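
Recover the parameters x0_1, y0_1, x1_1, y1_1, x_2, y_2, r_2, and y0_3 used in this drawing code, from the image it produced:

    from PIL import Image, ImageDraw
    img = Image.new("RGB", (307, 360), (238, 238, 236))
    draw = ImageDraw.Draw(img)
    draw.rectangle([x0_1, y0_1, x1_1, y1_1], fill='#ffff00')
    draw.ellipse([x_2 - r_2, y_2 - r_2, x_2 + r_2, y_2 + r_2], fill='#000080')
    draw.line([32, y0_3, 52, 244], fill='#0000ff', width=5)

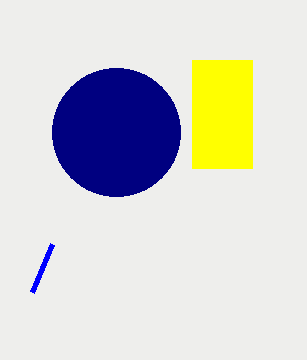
x0_1 = 192; y0_1 = 60; x1_1 = 252; y1_1 = 168; x_2 = 116; y_2 = 132; r_2 = 64; y0_3 = 292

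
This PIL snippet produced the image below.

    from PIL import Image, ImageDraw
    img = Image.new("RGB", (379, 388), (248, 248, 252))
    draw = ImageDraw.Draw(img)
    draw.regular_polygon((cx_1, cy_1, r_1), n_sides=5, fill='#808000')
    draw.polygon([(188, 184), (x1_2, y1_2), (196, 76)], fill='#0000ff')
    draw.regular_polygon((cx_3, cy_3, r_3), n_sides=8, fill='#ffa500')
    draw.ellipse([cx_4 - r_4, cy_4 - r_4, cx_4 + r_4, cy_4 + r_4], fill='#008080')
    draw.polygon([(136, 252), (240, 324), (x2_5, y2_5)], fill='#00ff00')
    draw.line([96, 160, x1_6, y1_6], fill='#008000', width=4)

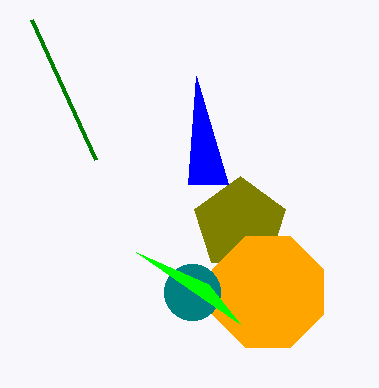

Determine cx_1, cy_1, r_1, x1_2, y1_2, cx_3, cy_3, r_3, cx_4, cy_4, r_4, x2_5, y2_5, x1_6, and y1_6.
cx_1 = 240; cy_1 = 224; r_1 = 48; x1_2 = 228; y1_2 = 184; cx_3 = 268; cy_3 = 292; r_3 = 60; cx_4 = 192; cy_4 = 292; r_4 = 28; x2_5 = 208; y2_5 = 284; x1_6 = 32; y1_6 = 20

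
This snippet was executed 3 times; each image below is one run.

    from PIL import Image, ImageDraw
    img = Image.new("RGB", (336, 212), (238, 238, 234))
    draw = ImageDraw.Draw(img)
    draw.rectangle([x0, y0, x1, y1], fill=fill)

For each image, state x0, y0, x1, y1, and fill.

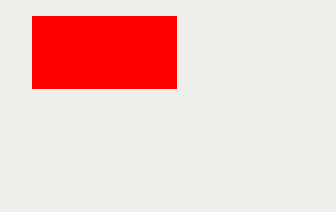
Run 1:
x0 = 32
y0 = 16
x1 = 176
y1 = 88
fill = 'red'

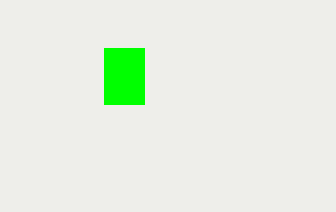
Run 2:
x0 = 104; y0 = 48; x1 = 144; y1 = 104; fill = 'lime'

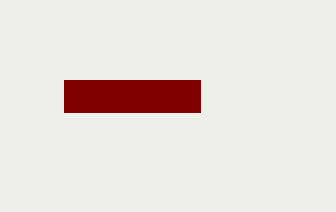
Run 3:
x0 = 64
y0 = 80
x1 = 200
y1 = 112
fill = 'maroon'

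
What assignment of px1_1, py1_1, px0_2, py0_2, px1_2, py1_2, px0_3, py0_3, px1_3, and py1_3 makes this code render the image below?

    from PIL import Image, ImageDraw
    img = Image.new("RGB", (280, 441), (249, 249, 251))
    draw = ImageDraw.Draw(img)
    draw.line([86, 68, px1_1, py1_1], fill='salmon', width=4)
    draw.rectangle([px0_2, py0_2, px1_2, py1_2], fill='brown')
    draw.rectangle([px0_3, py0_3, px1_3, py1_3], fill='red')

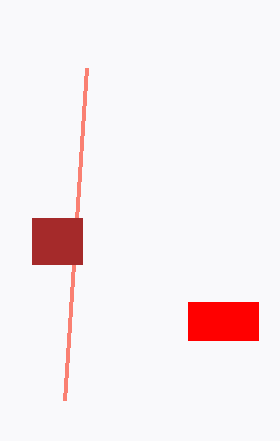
px1_1 = 64; py1_1 = 400; px0_2 = 32; py0_2 = 218; px1_2 = 82; py1_2 = 264; px0_3 = 188; py0_3 = 302; px1_3 = 258; py1_3 = 340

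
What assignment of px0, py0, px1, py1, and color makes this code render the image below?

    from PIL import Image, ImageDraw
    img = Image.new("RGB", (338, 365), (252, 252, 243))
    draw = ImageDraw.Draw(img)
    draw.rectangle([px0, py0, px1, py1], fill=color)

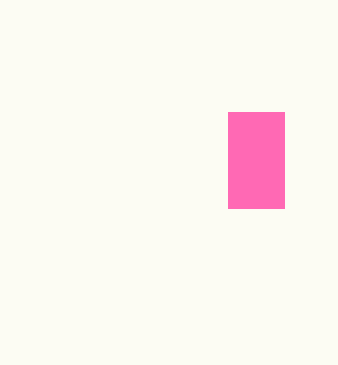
px0 = 228, py0 = 112, px1 = 284, py1 = 208, color = 'hotpink'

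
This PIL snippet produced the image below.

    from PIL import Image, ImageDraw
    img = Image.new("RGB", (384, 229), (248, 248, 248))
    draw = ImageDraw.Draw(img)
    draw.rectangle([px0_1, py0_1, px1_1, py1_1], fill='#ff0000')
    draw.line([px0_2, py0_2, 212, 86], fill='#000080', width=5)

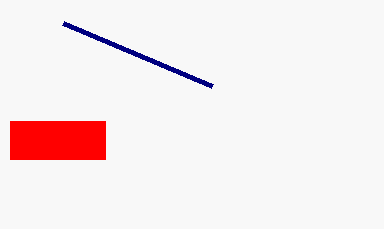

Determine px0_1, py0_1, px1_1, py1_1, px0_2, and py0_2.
px0_1 = 10, py0_1 = 121, px1_1 = 105, py1_1 = 159, px0_2 = 63, py0_2 = 23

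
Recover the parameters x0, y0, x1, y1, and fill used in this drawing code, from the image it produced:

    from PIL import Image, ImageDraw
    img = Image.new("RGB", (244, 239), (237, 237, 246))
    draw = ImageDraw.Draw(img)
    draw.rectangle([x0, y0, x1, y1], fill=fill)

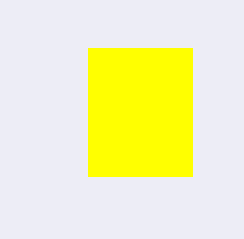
x0 = 88, y0 = 48, x1 = 192, y1 = 176, fill = 'yellow'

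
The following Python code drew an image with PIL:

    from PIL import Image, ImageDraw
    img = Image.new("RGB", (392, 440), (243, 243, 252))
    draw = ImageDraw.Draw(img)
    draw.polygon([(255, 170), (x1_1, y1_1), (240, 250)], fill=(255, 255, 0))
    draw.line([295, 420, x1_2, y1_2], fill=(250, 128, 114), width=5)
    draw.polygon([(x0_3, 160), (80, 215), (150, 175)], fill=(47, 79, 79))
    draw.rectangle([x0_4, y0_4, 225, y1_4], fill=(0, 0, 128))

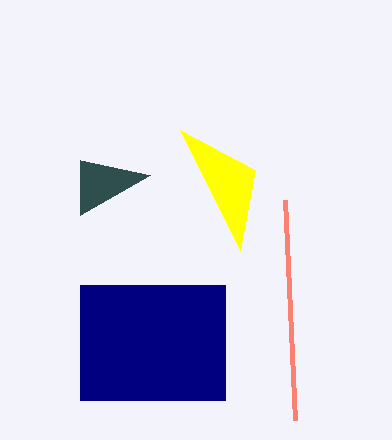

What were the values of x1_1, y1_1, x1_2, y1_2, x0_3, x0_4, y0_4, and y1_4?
x1_1 = 180
y1_1 = 130
x1_2 = 285
y1_2 = 200
x0_3 = 80
x0_4 = 80
y0_4 = 285
y1_4 = 400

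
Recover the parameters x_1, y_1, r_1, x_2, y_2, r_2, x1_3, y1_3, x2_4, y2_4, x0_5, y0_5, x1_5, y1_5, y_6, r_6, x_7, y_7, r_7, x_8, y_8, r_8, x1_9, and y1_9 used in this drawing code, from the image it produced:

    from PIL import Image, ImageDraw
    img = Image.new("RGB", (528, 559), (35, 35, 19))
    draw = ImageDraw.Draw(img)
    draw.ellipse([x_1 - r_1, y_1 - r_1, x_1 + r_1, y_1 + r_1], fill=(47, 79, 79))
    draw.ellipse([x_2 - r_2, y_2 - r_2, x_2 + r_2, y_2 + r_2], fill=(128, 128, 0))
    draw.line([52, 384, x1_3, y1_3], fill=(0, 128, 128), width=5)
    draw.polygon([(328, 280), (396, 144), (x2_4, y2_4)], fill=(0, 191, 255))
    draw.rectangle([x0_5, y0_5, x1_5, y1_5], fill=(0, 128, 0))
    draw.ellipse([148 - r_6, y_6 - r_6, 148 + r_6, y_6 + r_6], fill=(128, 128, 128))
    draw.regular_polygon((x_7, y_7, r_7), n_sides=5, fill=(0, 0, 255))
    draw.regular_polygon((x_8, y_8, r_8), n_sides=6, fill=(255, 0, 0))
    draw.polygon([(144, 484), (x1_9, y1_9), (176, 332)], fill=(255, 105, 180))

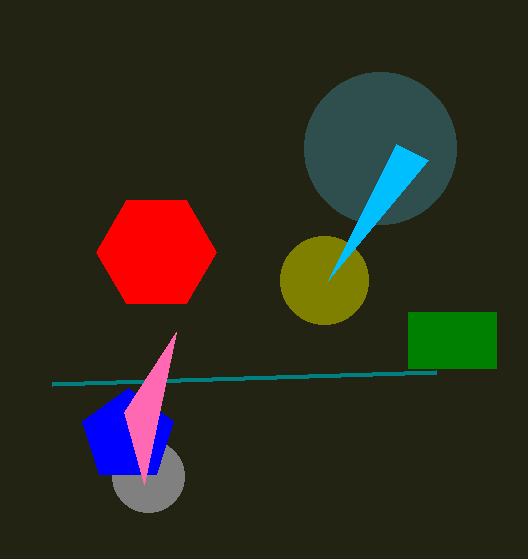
x_1 = 380; y_1 = 148; r_1 = 76; x_2 = 324; y_2 = 280; r_2 = 44; x1_3 = 436; y1_3 = 372; x2_4 = 428; y2_4 = 160; x0_5 = 408; y0_5 = 312; x1_5 = 496; y1_5 = 368; y_6 = 476; r_6 = 36; x_7 = 128; y_7 = 436; r_7 = 48; x_8 = 156; y_8 = 252; r_8 = 60; x1_9 = 124; y1_9 = 412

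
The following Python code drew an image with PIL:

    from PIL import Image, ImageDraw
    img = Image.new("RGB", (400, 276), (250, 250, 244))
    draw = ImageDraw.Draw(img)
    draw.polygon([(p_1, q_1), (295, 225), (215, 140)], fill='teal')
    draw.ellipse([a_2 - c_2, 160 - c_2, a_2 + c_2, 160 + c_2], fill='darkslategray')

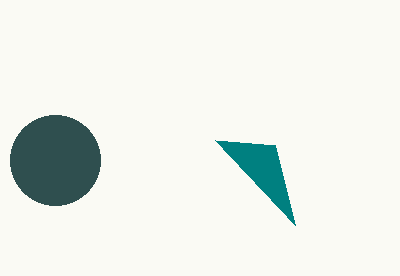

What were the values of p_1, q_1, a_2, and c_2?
p_1 = 275
q_1 = 145
a_2 = 55
c_2 = 45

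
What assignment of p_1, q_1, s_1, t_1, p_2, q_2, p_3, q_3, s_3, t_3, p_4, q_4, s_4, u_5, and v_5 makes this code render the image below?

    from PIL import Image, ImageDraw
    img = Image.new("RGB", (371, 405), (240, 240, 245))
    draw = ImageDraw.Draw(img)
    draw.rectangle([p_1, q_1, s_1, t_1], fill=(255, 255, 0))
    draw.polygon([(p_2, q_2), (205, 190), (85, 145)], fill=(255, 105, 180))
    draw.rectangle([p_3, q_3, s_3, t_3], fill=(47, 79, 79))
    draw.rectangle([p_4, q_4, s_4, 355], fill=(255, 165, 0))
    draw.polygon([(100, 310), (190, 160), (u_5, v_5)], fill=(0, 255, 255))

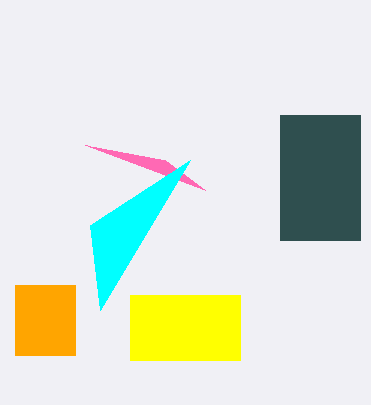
p_1 = 130, q_1 = 295, s_1 = 240, t_1 = 360, p_2 = 165, q_2 = 160, p_3 = 280, q_3 = 115, s_3 = 360, t_3 = 240, p_4 = 15, q_4 = 285, s_4 = 75, u_5 = 90, v_5 = 225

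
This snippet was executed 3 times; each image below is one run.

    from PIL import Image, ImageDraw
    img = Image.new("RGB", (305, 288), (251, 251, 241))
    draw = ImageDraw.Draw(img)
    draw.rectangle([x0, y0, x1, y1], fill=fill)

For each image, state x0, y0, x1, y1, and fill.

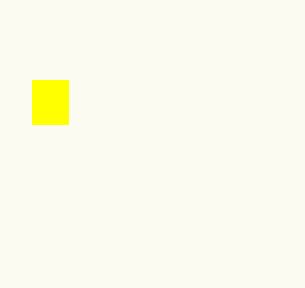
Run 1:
x0 = 32, y0 = 80, x1 = 68, y1 = 124, fill = 'yellow'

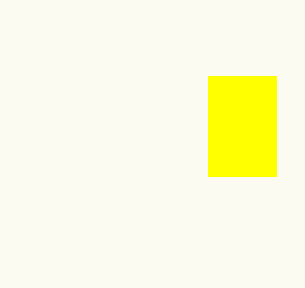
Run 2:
x0 = 208, y0 = 76, x1 = 276, y1 = 176, fill = 'yellow'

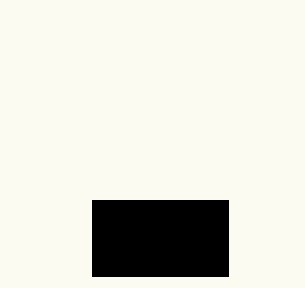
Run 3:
x0 = 92; y0 = 200; x1 = 228; y1 = 276; fill = 'black'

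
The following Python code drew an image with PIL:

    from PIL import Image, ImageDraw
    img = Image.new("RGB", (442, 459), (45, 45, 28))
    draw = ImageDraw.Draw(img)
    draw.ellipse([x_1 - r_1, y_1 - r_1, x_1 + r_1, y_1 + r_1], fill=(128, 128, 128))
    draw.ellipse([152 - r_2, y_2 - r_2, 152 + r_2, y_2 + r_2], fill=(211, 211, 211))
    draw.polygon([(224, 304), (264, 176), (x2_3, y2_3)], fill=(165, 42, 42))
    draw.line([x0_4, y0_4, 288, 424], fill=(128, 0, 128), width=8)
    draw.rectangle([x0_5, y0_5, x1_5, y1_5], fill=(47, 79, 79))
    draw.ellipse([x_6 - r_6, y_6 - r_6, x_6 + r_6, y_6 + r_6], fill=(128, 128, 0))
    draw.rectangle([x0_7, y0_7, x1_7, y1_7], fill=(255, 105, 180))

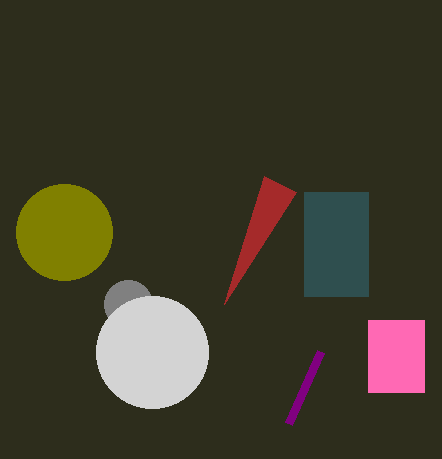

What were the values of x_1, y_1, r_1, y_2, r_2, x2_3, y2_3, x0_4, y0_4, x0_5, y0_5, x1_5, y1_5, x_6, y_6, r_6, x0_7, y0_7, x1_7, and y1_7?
x_1 = 128; y_1 = 304; r_1 = 24; y_2 = 352; r_2 = 56; x2_3 = 296; y2_3 = 192; x0_4 = 320; y0_4 = 352; x0_5 = 304; y0_5 = 192; x1_5 = 368; y1_5 = 296; x_6 = 64; y_6 = 232; r_6 = 48; x0_7 = 368; y0_7 = 320; x1_7 = 424; y1_7 = 392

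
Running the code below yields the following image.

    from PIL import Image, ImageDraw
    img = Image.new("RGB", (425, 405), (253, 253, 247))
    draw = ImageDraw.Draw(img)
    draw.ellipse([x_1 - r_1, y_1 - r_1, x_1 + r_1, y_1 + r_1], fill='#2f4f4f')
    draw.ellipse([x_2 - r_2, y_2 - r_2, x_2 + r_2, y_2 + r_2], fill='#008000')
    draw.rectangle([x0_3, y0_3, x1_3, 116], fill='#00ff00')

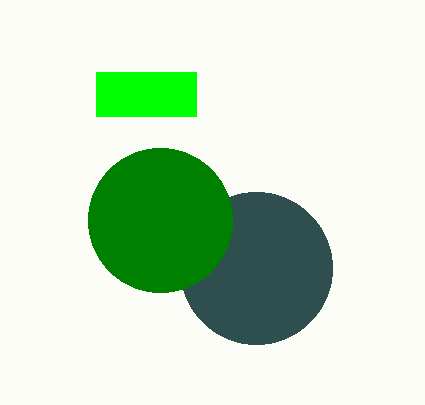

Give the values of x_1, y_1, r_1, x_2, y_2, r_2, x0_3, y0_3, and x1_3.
x_1 = 256
y_1 = 268
r_1 = 76
x_2 = 160
y_2 = 220
r_2 = 72
x0_3 = 96
y0_3 = 72
x1_3 = 196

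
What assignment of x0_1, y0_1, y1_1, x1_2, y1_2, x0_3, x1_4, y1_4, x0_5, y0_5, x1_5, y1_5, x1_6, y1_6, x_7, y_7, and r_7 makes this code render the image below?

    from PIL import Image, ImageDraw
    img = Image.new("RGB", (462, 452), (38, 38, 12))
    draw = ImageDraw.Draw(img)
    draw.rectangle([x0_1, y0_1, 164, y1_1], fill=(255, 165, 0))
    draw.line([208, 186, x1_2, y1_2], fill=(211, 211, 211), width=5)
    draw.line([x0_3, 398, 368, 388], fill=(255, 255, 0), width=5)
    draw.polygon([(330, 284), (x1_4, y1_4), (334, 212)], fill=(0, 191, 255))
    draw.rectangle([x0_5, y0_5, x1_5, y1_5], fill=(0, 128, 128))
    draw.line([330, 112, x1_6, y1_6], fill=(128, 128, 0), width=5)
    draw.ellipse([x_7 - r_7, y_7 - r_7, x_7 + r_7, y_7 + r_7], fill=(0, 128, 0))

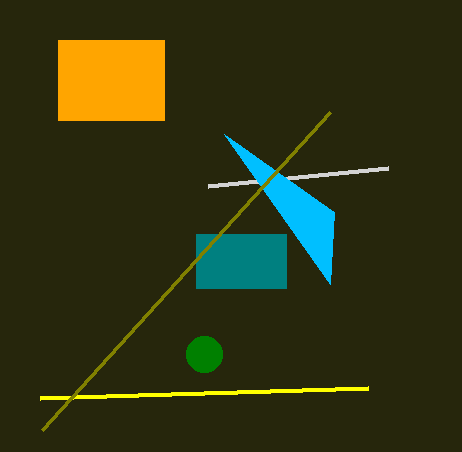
x0_1 = 58; y0_1 = 40; y1_1 = 120; x1_2 = 388; y1_2 = 168; x0_3 = 40; x1_4 = 224; y1_4 = 134; x0_5 = 196; y0_5 = 234; x1_5 = 286; y1_5 = 288; x1_6 = 42; y1_6 = 430; x_7 = 204; y_7 = 354; r_7 = 18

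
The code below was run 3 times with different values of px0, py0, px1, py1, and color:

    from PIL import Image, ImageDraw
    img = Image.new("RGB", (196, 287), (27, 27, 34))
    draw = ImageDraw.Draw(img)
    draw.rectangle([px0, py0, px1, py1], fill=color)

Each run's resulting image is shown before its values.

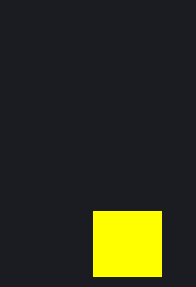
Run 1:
px0 = 93; py0 = 211; px1 = 161; py1 = 276; color = 'yellow'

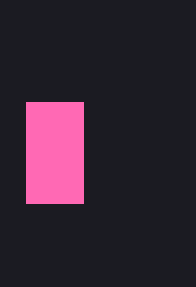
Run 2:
px0 = 26; py0 = 102; px1 = 83; py1 = 203; color = 'hotpink'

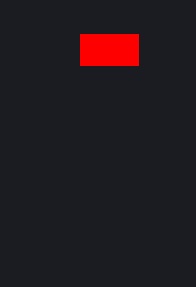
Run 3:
px0 = 80; py0 = 34; px1 = 138; py1 = 65; color = 'red'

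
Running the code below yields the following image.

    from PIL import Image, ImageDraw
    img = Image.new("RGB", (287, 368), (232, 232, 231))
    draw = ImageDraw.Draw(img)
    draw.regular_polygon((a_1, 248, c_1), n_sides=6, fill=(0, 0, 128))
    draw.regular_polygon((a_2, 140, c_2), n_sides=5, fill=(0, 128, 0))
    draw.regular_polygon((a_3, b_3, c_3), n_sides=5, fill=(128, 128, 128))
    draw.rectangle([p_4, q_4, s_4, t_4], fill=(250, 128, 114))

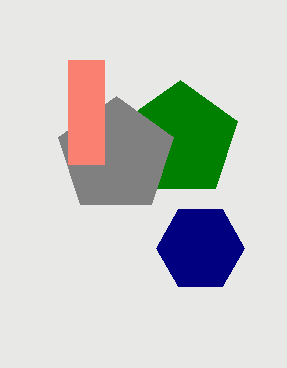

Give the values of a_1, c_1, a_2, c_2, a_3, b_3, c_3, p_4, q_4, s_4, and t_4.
a_1 = 200
c_1 = 44
a_2 = 180
c_2 = 60
a_3 = 116
b_3 = 156
c_3 = 60
p_4 = 68
q_4 = 60
s_4 = 104
t_4 = 164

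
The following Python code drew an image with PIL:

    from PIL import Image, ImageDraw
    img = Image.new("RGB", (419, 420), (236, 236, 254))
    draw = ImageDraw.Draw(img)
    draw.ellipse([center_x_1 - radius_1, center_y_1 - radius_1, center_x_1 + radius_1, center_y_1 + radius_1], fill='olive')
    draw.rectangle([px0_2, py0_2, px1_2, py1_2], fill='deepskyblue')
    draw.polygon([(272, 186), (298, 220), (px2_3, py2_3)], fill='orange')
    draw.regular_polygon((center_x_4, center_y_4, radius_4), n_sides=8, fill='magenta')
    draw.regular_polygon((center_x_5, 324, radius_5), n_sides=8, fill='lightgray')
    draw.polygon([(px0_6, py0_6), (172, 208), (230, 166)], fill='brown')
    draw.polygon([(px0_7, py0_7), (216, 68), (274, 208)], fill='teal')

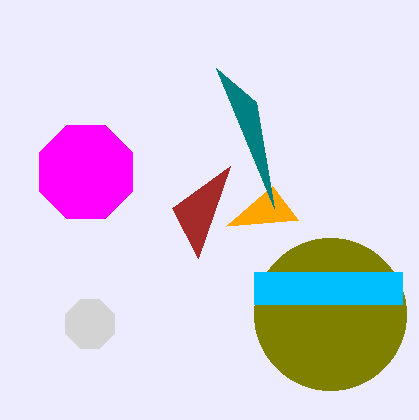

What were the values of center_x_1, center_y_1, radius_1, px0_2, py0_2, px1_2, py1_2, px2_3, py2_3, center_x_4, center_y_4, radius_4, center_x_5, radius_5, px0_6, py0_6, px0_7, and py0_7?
center_x_1 = 330, center_y_1 = 314, radius_1 = 76, px0_2 = 254, py0_2 = 272, px1_2 = 402, py1_2 = 304, px2_3 = 226, py2_3 = 226, center_x_4 = 86, center_y_4 = 172, radius_4 = 50, center_x_5 = 90, radius_5 = 26, px0_6 = 198, py0_6 = 258, px0_7 = 256, py0_7 = 102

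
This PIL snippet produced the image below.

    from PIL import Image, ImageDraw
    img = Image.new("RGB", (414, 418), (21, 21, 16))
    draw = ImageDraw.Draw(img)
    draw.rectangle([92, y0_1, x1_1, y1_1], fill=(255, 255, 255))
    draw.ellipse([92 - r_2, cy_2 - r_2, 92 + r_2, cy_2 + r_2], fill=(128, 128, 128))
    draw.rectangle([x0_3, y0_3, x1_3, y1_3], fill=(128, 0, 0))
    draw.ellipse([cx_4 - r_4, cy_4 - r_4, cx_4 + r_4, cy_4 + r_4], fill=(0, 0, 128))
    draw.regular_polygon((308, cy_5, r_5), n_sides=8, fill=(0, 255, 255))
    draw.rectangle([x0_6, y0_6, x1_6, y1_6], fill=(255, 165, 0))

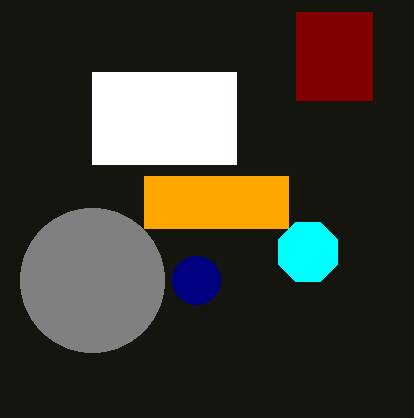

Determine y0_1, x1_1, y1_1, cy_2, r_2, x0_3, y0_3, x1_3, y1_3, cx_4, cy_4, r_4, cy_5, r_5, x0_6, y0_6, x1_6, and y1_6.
y0_1 = 72, x1_1 = 236, y1_1 = 164, cy_2 = 280, r_2 = 72, x0_3 = 296, y0_3 = 12, x1_3 = 372, y1_3 = 100, cx_4 = 196, cy_4 = 280, r_4 = 24, cy_5 = 252, r_5 = 32, x0_6 = 144, y0_6 = 176, x1_6 = 288, y1_6 = 228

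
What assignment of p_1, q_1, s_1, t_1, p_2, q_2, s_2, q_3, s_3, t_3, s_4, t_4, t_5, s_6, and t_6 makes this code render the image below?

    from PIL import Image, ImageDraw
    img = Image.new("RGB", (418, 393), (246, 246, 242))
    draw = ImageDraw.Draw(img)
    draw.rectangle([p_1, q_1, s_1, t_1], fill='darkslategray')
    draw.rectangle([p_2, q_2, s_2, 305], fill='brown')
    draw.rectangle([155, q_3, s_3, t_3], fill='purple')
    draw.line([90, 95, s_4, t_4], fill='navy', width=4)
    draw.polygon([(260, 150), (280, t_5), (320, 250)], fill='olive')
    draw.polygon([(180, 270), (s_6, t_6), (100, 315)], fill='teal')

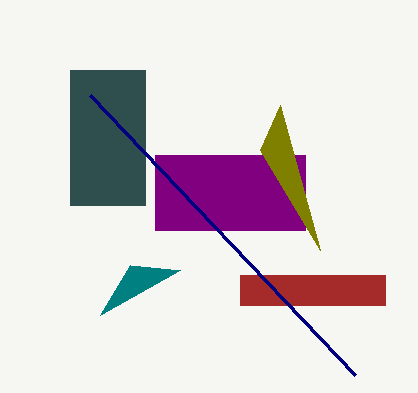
p_1 = 70, q_1 = 70, s_1 = 145, t_1 = 205, p_2 = 240, q_2 = 275, s_2 = 385, q_3 = 155, s_3 = 305, t_3 = 230, s_4 = 355, t_4 = 375, t_5 = 105, s_6 = 130, t_6 = 265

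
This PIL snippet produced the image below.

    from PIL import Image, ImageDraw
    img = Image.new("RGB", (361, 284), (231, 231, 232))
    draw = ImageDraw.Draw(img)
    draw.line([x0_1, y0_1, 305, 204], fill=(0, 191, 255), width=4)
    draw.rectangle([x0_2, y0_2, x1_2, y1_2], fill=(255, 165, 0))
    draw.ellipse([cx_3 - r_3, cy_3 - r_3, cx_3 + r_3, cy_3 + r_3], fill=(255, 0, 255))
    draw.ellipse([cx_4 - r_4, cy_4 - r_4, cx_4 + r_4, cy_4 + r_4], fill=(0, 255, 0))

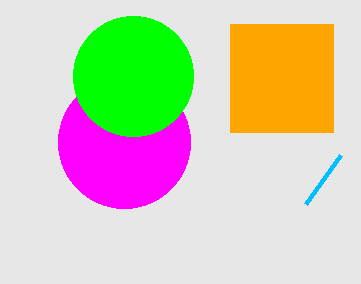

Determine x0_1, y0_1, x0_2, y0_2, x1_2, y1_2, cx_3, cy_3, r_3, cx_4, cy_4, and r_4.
x0_1 = 340, y0_1 = 155, x0_2 = 230, y0_2 = 24, x1_2 = 333, y1_2 = 132, cx_3 = 124, cy_3 = 142, r_3 = 66, cx_4 = 133, cy_4 = 76, r_4 = 60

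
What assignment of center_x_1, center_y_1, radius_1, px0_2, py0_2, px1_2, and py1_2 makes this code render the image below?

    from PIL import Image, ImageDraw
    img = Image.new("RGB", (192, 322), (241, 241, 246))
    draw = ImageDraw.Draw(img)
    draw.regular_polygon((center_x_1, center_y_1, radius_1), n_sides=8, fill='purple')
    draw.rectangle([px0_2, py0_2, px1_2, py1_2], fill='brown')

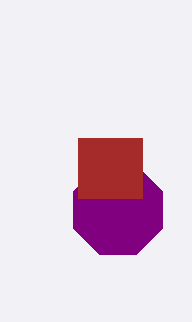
center_x_1 = 118
center_y_1 = 210
radius_1 = 48
px0_2 = 78
py0_2 = 138
px1_2 = 142
py1_2 = 198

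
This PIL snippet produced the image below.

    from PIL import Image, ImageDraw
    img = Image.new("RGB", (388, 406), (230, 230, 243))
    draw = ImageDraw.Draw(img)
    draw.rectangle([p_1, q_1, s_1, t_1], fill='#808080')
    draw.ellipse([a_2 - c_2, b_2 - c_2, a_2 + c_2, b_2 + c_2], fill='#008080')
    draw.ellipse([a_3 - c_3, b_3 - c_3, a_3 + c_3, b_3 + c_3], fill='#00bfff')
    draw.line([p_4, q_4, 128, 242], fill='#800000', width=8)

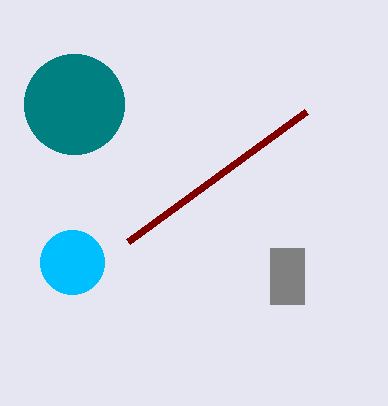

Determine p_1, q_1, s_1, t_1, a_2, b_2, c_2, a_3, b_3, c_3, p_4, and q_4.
p_1 = 270; q_1 = 248; s_1 = 304; t_1 = 304; a_2 = 74; b_2 = 104; c_2 = 50; a_3 = 72; b_3 = 262; c_3 = 32; p_4 = 306; q_4 = 112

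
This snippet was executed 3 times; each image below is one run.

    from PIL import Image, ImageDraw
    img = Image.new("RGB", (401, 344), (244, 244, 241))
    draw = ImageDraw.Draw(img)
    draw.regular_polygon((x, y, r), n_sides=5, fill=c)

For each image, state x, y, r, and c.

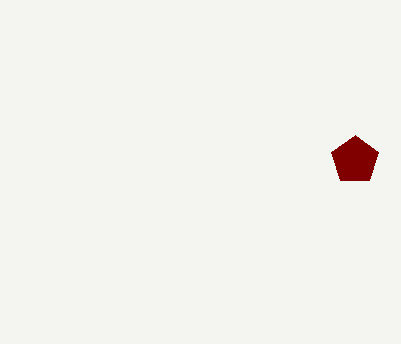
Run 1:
x = 355, y = 160, r = 25, c = 'maroon'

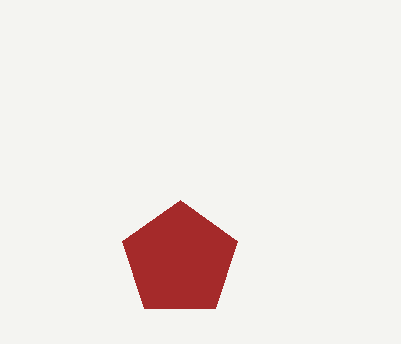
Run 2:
x = 180; y = 260; r = 60; c = 'brown'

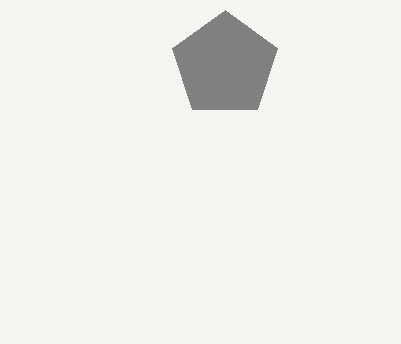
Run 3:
x = 225, y = 65, r = 55, c = 'gray'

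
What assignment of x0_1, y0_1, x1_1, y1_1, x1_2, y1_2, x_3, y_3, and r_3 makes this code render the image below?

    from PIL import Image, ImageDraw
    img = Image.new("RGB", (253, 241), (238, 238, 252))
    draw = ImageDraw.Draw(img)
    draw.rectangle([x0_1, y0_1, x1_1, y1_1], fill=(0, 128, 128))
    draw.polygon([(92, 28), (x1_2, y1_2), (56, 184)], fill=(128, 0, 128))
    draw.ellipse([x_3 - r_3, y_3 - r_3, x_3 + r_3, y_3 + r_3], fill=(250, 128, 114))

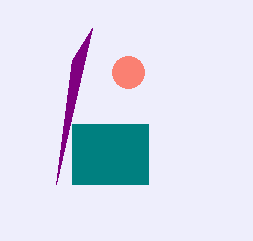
x0_1 = 72
y0_1 = 124
x1_1 = 148
y1_1 = 184
x1_2 = 72
y1_2 = 60
x_3 = 128
y_3 = 72
r_3 = 16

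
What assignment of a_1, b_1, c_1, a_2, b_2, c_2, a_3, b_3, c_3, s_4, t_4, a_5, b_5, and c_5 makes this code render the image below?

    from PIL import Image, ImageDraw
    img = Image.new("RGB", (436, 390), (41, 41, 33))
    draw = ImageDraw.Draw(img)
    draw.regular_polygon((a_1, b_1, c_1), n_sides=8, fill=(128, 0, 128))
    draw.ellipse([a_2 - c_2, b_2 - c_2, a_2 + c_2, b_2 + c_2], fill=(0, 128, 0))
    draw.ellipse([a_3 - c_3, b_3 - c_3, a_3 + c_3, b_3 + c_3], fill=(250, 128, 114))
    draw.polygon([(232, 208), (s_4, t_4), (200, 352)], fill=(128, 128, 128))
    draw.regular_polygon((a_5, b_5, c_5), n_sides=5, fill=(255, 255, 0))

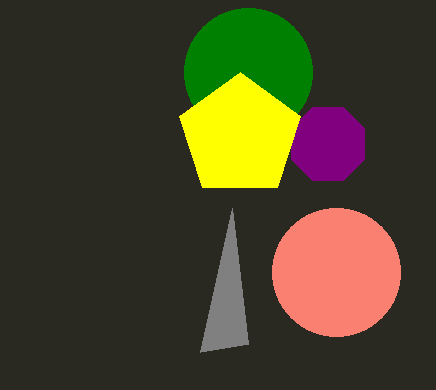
a_1 = 328; b_1 = 144; c_1 = 40; a_2 = 248; b_2 = 72; c_2 = 64; a_3 = 336; b_3 = 272; c_3 = 64; s_4 = 248; t_4 = 344; a_5 = 240; b_5 = 136; c_5 = 64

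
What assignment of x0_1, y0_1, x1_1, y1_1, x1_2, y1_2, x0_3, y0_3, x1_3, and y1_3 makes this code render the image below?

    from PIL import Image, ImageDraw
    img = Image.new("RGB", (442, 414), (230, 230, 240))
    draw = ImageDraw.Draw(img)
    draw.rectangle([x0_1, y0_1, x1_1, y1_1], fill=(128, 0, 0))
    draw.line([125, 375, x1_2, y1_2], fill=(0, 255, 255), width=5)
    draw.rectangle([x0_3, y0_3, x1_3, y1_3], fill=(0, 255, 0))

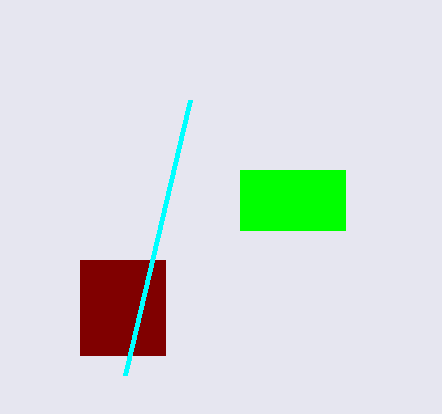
x0_1 = 80
y0_1 = 260
x1_1 = 165
y1_1 = 355
x1_2 = 190
y1_2 = 100
x0_3 = 240
y0_3 = 170
x1_3 = 345
y1_3 = 230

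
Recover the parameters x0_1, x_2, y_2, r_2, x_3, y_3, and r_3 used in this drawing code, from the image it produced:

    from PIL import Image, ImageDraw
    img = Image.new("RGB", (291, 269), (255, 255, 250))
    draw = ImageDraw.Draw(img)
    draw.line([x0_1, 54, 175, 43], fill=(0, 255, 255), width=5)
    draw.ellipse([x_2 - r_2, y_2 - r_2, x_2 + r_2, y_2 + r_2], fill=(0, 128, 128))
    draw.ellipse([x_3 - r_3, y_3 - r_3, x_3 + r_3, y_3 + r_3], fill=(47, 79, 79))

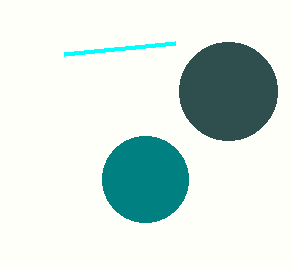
x0_1 = 64; x_2 = 145; y_2 = 179; r_2 = 43; x_3 = 228; y_3 = 91; r_3 = 49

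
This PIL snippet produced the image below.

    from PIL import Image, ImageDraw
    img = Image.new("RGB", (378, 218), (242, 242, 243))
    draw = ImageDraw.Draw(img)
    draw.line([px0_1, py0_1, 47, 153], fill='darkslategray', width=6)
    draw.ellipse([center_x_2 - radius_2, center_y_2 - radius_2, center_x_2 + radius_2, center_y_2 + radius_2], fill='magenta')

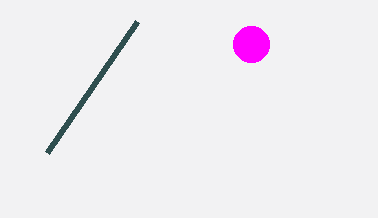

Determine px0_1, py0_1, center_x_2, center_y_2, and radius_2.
px0_1 = 137
py0_1 = 22
center_x_2 = 251
center_y_2 = 44
radius_2 = 18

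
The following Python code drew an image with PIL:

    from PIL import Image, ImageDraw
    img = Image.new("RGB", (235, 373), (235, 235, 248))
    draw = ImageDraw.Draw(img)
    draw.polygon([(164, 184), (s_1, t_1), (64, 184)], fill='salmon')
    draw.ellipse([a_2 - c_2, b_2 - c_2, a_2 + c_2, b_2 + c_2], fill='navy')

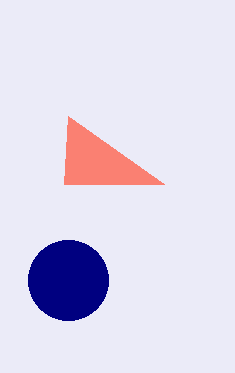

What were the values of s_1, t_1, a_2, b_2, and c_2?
s_1 = 68
t_1 = 116
a_2 = 68
b_2 = 280
c_2 = 40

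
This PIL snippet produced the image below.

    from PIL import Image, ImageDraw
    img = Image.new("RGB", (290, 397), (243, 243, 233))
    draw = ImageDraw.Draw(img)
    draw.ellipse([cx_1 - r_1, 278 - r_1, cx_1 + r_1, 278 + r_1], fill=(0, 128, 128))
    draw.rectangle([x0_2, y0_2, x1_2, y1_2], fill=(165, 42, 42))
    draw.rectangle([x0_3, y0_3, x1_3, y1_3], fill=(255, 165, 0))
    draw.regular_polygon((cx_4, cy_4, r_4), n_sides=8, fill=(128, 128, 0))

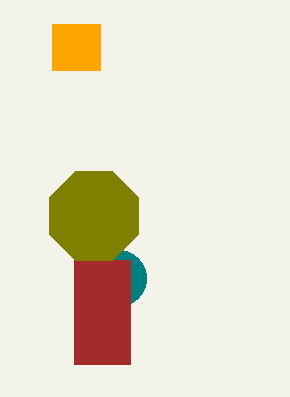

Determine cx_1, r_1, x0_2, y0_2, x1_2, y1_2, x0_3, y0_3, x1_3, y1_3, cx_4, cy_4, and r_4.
cx_1 = 118
r_1 = 28
x0_2 = 74
y0_2 = 260
x1_2 = 130
y1_2 = 364
x0_3 = 52
y0_3 = 24
x1_3 = 100
y1_3 = 70
cx_4 = 94
cy_4 = 216
r_4 = 48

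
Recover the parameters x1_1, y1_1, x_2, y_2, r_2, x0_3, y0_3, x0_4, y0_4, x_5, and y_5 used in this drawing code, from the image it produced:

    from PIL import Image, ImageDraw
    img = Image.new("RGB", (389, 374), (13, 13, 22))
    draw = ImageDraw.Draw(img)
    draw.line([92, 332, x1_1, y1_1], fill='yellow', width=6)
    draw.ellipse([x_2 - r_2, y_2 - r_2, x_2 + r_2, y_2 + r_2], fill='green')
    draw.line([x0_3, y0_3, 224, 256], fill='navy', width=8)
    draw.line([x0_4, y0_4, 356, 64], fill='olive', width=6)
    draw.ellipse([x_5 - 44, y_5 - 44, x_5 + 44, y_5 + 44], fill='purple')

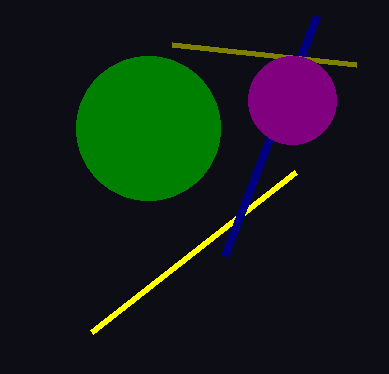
x1_1 = 296
y1_1 = 172
x_2 = 148
y_2 = 128
r_2 = 72
x0_3 = 316
y0_3 = 16
x0_4 = 172
y0_4 = 44
x_5 = 292
y_5 = 100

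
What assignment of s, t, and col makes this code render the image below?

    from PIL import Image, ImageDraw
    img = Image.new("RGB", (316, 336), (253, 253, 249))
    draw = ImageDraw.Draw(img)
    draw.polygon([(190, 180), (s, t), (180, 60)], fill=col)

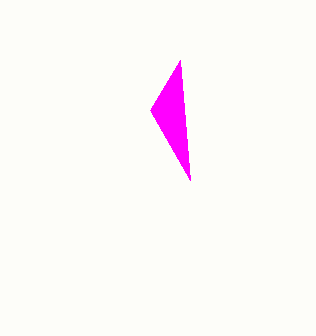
s = 150
t = 110
col = 'magenta'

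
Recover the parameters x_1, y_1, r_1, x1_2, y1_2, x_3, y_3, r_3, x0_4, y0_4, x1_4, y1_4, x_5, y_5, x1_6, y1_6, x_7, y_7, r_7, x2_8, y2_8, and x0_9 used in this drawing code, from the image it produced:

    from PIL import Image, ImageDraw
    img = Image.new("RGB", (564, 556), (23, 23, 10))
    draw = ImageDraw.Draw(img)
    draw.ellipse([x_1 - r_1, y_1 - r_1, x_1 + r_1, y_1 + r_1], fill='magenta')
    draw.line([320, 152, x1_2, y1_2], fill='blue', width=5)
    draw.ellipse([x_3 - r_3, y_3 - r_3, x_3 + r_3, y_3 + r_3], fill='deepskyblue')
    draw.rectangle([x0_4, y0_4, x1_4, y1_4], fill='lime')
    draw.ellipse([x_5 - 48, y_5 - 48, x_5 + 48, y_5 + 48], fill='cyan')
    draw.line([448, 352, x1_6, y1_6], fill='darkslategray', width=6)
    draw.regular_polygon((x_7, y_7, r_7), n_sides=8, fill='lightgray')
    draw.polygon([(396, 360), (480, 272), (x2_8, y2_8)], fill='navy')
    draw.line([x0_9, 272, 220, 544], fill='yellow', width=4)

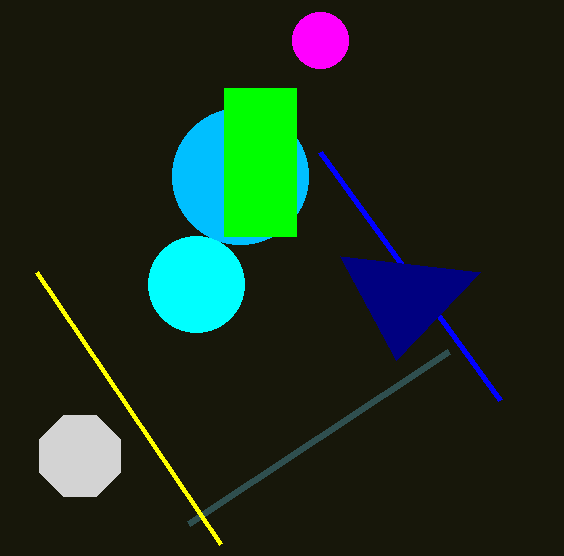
x_1 = 320, y_1 = 40, r_1 = 28, x1_2 = 500, y1_2 = 400, x_3 = 240, y_3 = 176, r_3 = 68, x0_4 = 224, y0_4 = 88, x1_4 = 296, y1_4 = 236, x_5 = 196, y_5 = 284, x1_6 = 188, y1_6 = 524, x_7 = 80, y_7 = 456, r_7 = 44, x2_8 = 340, y2_8 = 256, x0_9 = 36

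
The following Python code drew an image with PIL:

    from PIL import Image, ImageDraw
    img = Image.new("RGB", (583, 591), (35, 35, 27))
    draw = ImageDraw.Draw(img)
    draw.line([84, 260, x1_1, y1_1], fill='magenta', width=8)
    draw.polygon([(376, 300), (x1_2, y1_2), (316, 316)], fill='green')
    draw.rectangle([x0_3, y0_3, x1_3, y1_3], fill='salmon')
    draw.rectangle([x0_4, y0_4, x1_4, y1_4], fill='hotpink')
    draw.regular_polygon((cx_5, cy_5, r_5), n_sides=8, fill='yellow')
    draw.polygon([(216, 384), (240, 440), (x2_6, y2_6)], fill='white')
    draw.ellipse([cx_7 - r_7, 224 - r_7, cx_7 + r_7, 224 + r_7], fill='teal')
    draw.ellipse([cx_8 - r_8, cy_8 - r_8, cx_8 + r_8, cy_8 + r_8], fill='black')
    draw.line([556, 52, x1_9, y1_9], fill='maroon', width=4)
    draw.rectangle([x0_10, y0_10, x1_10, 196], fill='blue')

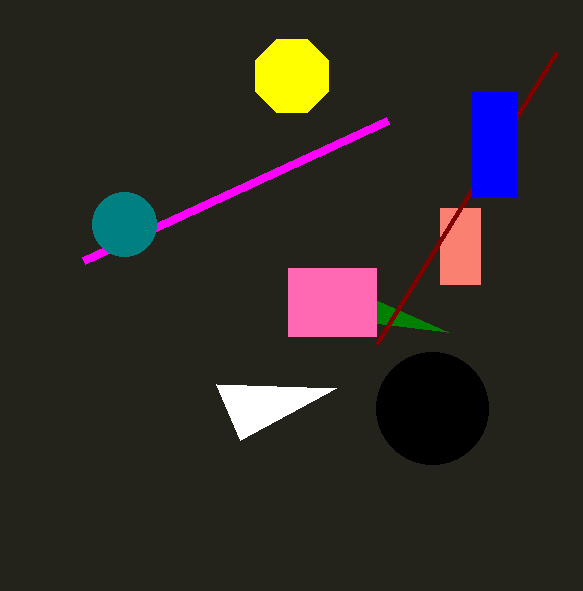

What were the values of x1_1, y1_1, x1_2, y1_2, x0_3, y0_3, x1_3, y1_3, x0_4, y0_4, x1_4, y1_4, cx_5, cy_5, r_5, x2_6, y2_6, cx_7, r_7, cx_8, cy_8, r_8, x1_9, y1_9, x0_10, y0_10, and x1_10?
x1_1 = 388, y1_1 = 120, x1_2 = 448, y1_2 = 332, x0_3 = 440, y0_3 = 208, x1_3 = 480, y1_3 = 284, x0_4 = 288, y0_4 = 268, x1_4 = 376, y1_4 = 336, cx_5 = 292, cy_5 = 76, r_5 = 40, x2_6 = 336, y2_6 = 388, cx_7 = 124, r_7 = 32, cx_8 = 432, cy_8 = 408, r_8 = 56, x1_9 = 376, y1_9 = 344, x0_10 = 472, y0_10 = 92, x1_10 = 516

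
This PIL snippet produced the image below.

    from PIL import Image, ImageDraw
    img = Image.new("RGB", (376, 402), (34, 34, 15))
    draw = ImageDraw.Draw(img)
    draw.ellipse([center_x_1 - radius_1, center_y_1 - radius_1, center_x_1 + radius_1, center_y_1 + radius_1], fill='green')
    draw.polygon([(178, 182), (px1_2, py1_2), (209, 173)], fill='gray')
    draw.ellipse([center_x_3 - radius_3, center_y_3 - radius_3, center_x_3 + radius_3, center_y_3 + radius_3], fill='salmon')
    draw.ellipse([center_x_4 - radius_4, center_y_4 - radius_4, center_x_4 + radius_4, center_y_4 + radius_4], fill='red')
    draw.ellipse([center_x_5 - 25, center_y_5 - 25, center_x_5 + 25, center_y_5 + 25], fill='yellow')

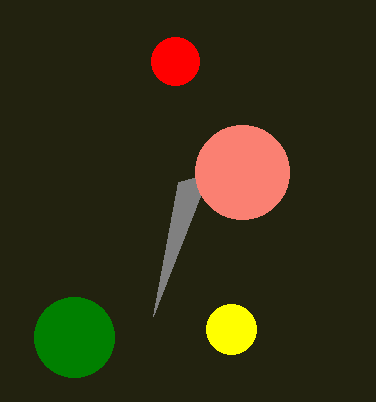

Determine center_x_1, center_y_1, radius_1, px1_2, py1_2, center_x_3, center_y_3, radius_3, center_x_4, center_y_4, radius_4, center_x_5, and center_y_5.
center_x_1 = 74, center_y_1 = 337, radius_1 = 40, px1_2 = 153, py1_2 = 316, center_x_3 = 242, center_y_3 = 172, radius_3 = 47, center_x_4 = 175, center_y_4 = 61, radius_4 = 24, center_x_5 = 231, center_y_5 = 329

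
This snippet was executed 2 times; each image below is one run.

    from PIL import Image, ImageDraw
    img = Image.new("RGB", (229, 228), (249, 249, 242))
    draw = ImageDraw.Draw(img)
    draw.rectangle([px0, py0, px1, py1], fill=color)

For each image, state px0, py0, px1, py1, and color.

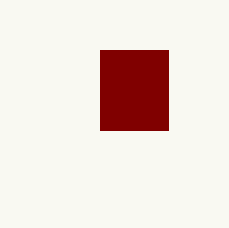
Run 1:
px0 = 100
py0 = 50
px1 = 168
py1 = 130
color = 'maroon'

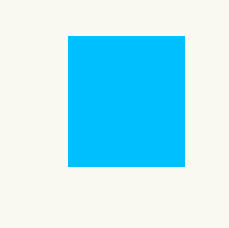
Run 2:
px0 = 68
py0 = 36
px1 = 184
py1 = 166
color = 'deepskyblue'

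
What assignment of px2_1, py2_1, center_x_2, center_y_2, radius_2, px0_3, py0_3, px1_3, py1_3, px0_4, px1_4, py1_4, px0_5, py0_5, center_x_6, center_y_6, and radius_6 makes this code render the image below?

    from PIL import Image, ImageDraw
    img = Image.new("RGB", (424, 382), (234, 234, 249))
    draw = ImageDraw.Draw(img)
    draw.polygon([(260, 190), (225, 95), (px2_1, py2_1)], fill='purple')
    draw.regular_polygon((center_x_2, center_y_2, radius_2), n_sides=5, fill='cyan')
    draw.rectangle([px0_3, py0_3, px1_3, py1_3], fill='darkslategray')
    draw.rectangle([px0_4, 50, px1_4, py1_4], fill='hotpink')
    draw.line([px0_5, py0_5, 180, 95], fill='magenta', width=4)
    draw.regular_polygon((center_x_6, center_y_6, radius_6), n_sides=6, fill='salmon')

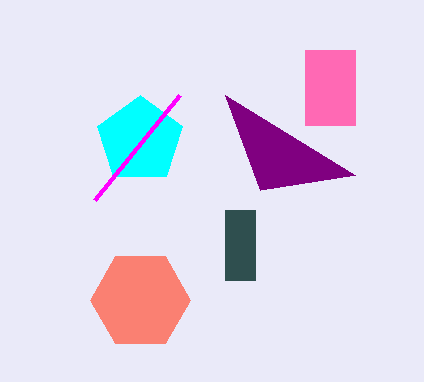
px2_1 = 355
py2_1 = 175
center_x_2 = 140
center_y_2 = 140
radius_2 = 45
px0_3 = 225
py0_3 = 210
px1_3 = 255
py1_3 = 280
px0_4 = 305
px1_4 = 355
py1_4 = 125
px0_5 = 95
py0_5 = 200
center_x_6 = 140
center_y_6 = 300
radius_6 = 50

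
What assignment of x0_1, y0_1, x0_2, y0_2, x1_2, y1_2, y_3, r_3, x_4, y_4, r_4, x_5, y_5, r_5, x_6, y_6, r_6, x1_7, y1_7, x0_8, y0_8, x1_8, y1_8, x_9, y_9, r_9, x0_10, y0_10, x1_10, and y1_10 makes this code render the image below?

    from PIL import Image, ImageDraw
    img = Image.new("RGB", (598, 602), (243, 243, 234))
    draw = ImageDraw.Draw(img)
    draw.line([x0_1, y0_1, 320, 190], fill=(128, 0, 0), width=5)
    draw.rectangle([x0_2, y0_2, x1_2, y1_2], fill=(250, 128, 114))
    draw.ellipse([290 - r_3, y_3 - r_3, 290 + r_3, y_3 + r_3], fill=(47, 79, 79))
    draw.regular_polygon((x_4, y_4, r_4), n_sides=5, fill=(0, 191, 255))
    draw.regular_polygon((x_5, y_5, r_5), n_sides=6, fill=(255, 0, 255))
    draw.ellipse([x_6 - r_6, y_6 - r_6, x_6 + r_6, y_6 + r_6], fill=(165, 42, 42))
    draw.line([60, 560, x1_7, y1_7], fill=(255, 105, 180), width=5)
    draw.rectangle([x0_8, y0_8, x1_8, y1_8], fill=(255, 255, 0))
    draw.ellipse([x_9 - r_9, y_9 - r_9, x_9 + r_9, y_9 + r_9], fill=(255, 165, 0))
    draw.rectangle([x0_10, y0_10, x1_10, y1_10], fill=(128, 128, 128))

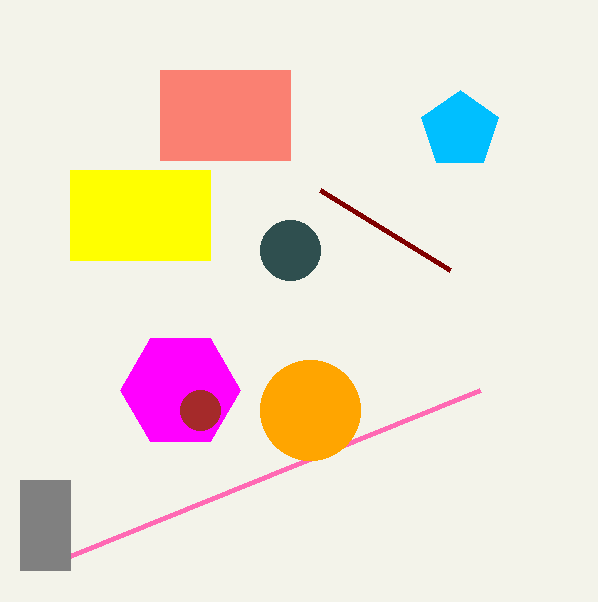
x0_1 = 450; y0_1 = 270; x0_2 = 160; y0_2 = 70; x1_2 = 290; y1_2 = 160; y_3 = 250; r_3 = 30; x_4 = 460; y_4 = 130; r_4 = 40; x_5 = 180; y_5 = 390; r_5 = 60; x_6 = 200; y_6 = 410; r_6 = 20; x1_7 = 480; y1_7 = 390; x0_8 = 70; y0_8 = 170; x1_8 = 210; y1_8 = 260; x_9 = 310; y_9 = 410; r_9 = 50; x0_10 = 20; y0_10 = 480; x1_10 = 70; y1_10 = 570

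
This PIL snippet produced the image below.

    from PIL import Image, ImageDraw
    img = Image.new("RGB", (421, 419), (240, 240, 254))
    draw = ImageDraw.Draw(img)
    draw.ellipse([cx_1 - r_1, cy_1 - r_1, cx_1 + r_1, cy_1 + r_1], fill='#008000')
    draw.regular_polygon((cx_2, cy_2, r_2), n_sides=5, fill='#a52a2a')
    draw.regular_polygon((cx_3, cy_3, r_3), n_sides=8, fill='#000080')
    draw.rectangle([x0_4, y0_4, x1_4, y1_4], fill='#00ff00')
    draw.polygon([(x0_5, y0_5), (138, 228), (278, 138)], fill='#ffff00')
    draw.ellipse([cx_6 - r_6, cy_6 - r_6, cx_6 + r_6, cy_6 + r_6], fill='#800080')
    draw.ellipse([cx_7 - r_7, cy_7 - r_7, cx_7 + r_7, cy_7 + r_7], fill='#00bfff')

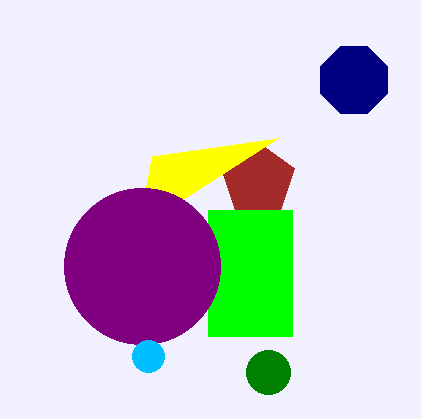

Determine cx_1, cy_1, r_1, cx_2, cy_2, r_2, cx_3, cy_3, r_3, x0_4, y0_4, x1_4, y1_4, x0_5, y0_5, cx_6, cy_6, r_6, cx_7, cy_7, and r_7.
cx_1 = 268, cy_1 = 372, r_1 = 22, cx_2 = 258, cy_2 = 180, r_2 = 38, cx_3 = 354, cy_3 = 80, r_3 = 36, x0_4 = 208, y0_4 = 210, x1_4 = 292, y1_4 = 336, x0_5 = 152, y0_5 = 156, cx_6 = 142, cy_6 = 266, r_6 = 78, cx_7 = 148, cy_7 = 356, r_7 = 16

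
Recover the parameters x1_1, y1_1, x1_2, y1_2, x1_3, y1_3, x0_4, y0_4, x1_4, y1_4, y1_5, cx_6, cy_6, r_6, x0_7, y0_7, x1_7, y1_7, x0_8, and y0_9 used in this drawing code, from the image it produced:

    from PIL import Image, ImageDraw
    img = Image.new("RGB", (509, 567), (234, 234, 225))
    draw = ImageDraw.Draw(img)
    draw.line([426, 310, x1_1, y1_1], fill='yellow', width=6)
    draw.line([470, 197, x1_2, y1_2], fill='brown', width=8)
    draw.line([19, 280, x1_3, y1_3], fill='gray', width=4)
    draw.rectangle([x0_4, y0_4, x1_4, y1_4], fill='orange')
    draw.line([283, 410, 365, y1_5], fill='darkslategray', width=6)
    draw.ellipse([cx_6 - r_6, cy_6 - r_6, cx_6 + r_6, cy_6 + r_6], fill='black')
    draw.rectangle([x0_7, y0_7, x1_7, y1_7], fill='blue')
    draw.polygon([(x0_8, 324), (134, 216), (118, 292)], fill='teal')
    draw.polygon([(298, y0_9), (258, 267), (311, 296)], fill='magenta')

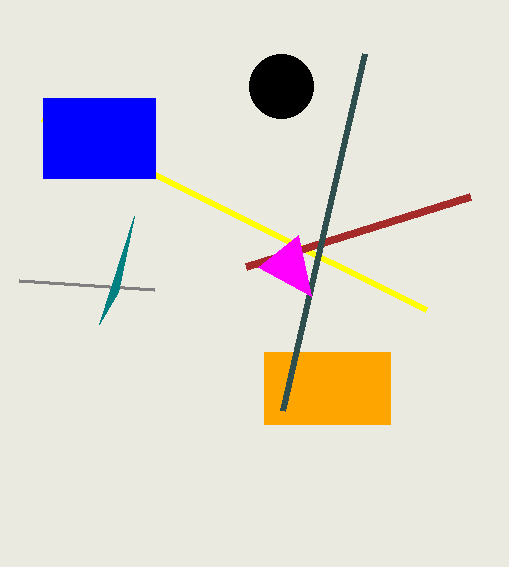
x1_1 = 42; y1_1 = 119; x1_2 = 246; y1_2 = 267; x1_3 = 154; y1_3 = 289; x0_4 = 264; y0_4 = 352; x1_4 = 390; y1_4 = 424; y1_5 = 53; cx_6 = 281; cy_6 = 86; r_6 = 32; x0_7 = 43; y0_7 = 98; x1_7 = 155; y1_7 = 178; x0_8 = 99; y0_9 = 235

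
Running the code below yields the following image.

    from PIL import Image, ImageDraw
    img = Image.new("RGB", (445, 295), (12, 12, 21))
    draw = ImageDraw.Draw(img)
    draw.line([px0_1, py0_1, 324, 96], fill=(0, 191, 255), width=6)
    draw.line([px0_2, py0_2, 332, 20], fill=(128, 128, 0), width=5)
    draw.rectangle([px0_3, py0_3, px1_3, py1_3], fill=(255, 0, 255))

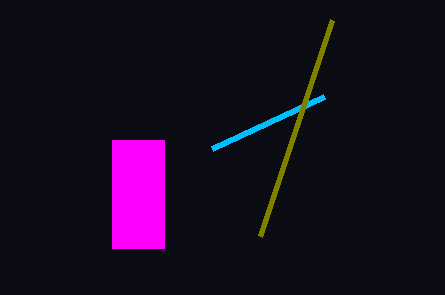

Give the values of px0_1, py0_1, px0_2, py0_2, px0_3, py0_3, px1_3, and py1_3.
px0_1 = 212, py0_1 = 148, px0_2 = 260, py0_2 = 236, px0_3 = 112, py0_3 = 140, px1_3 = 164, py1_3 = 248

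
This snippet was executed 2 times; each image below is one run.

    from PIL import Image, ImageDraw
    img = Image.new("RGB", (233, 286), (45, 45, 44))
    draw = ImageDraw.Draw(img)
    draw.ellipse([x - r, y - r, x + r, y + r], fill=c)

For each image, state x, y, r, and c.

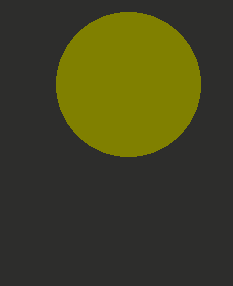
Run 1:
x = 128; y = 84; r = 72; c = 'olive'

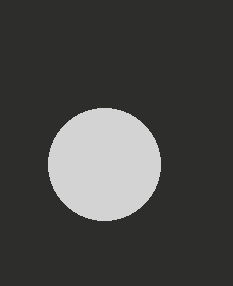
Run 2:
x = 104
y = 164
r = 56
c = 'lightgray'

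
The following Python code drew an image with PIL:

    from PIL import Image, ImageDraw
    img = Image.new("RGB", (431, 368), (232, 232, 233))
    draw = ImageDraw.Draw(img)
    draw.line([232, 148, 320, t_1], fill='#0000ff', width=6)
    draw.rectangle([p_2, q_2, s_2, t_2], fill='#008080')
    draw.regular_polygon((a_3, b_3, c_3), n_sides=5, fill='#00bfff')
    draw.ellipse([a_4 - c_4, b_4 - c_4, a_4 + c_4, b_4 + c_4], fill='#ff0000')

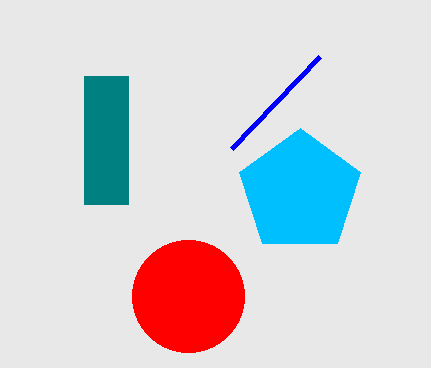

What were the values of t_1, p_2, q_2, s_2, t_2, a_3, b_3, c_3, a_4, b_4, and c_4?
t_1 = 56
p_2 = 84
q_2 = 76
s_2 = 128
t_2 = 204
a_3 = 300
b_3 = 192
c_3 = 64
a_4 = 188
b_4 = 296
c_4 = 56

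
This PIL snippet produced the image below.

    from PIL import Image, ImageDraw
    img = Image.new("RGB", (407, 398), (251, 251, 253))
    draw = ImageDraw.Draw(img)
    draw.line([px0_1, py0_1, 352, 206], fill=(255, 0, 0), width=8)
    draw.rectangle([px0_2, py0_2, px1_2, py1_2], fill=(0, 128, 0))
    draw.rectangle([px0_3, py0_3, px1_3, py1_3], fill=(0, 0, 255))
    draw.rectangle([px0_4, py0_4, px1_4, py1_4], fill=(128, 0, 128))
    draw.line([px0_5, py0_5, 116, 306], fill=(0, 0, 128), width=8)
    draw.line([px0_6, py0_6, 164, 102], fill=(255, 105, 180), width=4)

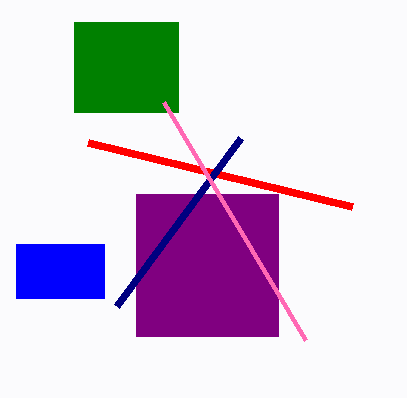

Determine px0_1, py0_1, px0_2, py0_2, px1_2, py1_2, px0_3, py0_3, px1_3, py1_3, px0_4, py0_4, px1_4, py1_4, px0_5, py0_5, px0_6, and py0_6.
px0_1 = 88, py0_1 = 142, px0_2 = 74, py0_2 = 22, px1_2 = 178, py1_2 = 112, px0_3 = 16, py0_3 = 244, px1_3 = 104, py1_3 = 298, px0_4 = 136, py0_4 = 194, px1_4 = 278, py1_4 = 336, px0_5 = 240, py0_5 = 138, px0_6 = 306, py0_6 = 340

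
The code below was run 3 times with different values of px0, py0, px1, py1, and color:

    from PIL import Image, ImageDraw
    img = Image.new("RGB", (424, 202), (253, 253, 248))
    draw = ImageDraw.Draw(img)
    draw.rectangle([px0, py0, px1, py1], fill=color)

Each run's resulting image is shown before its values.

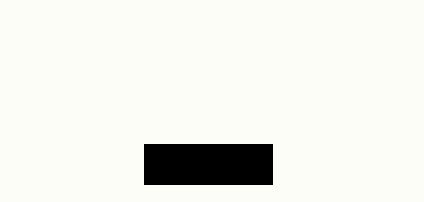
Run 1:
px0 = 144, py0 = 144, px1 = 272, py1 = 184, color = 'black'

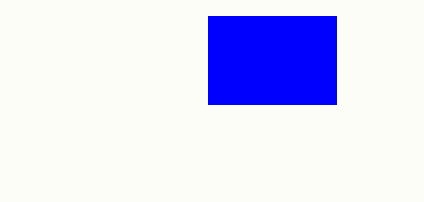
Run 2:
px0 = 208, py0 = 16, px1 = 336, py1 = 104, color = 'blue'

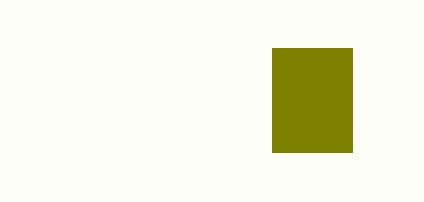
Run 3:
px0 = 272, py0 = 48, px1 = 352, py1 = 152, color = 'olive'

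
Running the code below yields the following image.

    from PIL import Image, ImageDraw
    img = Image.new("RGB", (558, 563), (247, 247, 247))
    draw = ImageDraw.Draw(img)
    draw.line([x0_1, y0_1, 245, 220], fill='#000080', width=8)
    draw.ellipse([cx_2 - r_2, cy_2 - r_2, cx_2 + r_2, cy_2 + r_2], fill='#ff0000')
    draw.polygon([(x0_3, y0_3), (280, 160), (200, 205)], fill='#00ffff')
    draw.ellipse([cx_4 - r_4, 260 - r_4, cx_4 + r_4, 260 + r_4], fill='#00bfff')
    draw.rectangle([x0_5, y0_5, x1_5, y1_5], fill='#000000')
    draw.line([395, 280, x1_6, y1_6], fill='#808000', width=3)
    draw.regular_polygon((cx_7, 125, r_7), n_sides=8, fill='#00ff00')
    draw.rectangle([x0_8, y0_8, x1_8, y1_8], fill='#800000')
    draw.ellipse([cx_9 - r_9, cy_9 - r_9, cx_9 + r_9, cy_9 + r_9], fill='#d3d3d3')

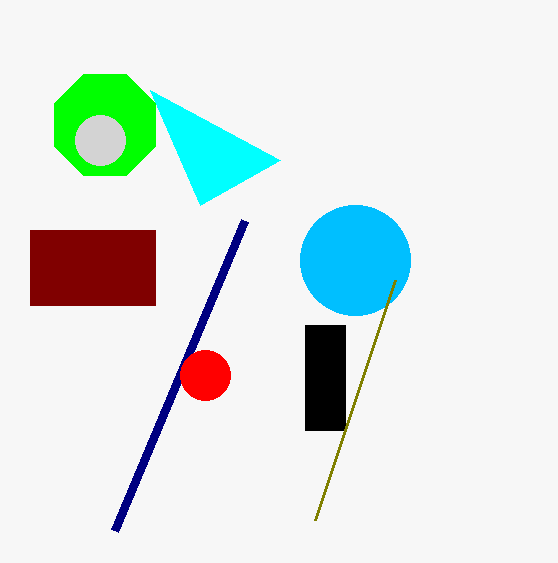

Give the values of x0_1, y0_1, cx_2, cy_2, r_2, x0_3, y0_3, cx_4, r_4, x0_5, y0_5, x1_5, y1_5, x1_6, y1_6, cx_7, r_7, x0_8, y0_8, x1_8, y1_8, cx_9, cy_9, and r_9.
x0_1 = 115, y0_1 = 530, cx_2 = 205, cy_2 = 375, r_2 = 25, x0_3 = 150, y0_3 = 90, cx_4 = 355, r_4 = 55, x0_5 = 305, y0_5 = 325, x1_5 = 345, y1_5 = 430, x1_6 = 315, y1_6 = 520, cx_7 = 105, r_7 = 55, x0_8 = 30, y0_8 = 230, x1_8 = 155, y1_8 = 305, cx_9 = 100, cy_9 = 140, r_9 = 25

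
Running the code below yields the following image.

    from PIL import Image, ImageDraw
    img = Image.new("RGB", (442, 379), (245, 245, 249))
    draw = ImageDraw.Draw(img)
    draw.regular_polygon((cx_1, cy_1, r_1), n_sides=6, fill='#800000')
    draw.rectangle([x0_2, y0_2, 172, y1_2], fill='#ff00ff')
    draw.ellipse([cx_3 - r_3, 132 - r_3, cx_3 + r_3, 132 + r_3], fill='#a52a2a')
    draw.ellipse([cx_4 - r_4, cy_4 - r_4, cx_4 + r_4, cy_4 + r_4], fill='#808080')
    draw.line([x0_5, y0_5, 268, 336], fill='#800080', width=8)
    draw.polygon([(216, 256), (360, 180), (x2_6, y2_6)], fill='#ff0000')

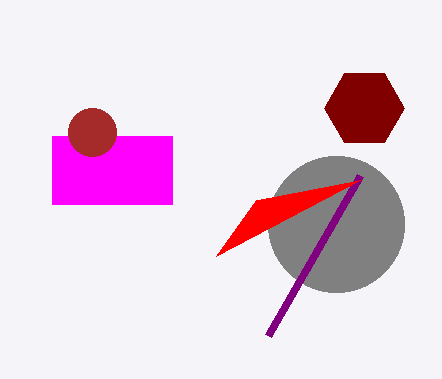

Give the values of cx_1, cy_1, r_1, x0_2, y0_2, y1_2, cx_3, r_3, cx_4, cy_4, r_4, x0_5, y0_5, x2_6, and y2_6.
cx_1 = 364, cy_1 = 108, r_1 = 40, x0_2 = 52, y0_2 = 136, y1_2 = 204, cx_3 = 92, r_3 = 24, cx_4 = 336, cy_4 = 224, r_4 = 68, x0_5 = 360, y0_5 = 176, x2_6 = 256, y2_6 = 200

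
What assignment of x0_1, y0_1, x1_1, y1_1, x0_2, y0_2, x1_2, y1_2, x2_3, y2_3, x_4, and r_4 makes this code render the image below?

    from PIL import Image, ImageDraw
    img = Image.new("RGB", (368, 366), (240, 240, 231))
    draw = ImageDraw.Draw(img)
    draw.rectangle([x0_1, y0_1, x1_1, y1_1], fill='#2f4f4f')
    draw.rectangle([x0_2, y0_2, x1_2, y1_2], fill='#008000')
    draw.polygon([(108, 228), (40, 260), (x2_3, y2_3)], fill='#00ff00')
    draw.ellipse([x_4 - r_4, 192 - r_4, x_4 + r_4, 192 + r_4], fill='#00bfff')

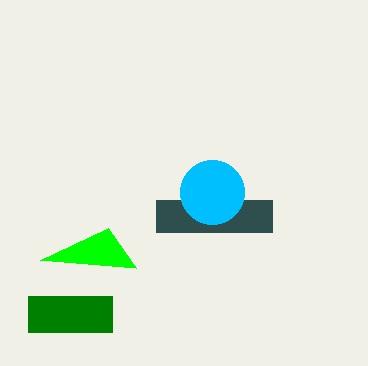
x0_1 = 156; y0_1 = 200; x1_1 = 272; y1_1 = 232; x0_2 = 28; y0_2 = 296; x1_2 = 112; y1_2 = 332; x2_3 = 136; y2_3 = 268; x_4 = 212; r_4 = 32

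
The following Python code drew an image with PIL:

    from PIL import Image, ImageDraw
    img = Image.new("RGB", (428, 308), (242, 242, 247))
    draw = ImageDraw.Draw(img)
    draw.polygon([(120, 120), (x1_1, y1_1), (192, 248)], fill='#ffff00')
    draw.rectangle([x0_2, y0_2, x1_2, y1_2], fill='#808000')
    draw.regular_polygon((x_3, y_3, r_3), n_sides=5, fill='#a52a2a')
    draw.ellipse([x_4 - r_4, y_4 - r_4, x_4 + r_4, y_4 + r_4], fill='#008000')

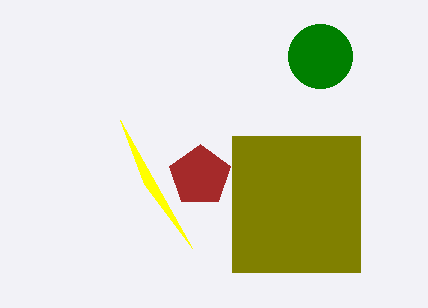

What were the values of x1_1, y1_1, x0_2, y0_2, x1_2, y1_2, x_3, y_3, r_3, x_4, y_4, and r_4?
x1_1 = 144; y1_1 = 184; x0_2 = 232; y0_2 = 136; x1_2 = 360; y1_2 = 272; x_3 = 200; y_3 = 176; r_3 = 32; x_4 = 320; y_4 = 56; r_4 = 32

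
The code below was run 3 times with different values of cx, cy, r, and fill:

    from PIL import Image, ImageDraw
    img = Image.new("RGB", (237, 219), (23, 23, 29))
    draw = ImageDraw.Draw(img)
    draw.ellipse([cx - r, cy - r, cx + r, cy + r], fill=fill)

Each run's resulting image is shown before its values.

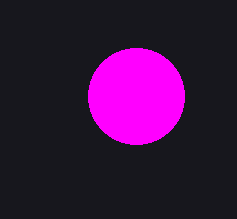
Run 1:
cx = 136, cy = 96, r = 48, fill = 'magenta'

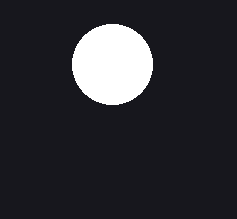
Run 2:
cx = 112
cy = 64
r = 40
fill = 'white'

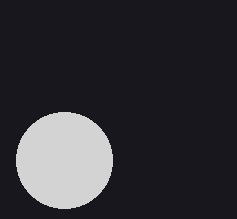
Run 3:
cx = 64, cy = 160, r = 48, fill = 'lightgray'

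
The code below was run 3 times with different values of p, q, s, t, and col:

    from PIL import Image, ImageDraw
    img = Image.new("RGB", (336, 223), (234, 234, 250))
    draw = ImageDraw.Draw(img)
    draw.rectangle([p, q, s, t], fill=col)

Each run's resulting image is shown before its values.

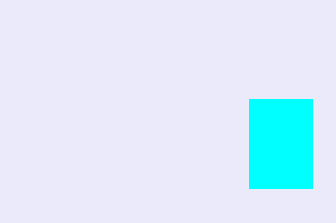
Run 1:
p = 249; q = 99; s = 312; t = 188; col = 'cyan'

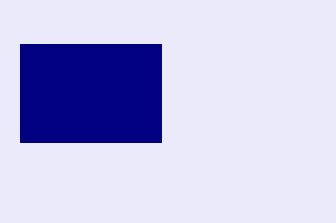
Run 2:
p = 20, q = 44, s = 161, t = 142, col = 'navy'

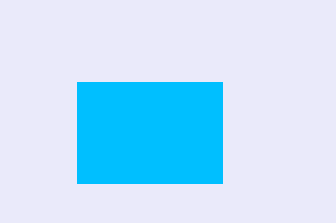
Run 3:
p = 77; q = 82; s = 222; t = 183; col = 'deepskyblue'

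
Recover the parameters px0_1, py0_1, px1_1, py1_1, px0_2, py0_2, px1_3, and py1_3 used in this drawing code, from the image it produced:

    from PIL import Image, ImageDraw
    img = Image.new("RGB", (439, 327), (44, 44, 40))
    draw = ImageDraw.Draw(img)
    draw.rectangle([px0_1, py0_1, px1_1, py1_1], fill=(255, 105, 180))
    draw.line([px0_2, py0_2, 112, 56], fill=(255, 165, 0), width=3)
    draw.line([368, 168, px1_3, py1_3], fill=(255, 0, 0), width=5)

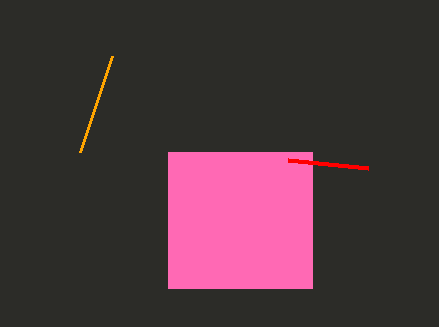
px0_1 = 168, py0_1 = 152, px1_1 = 312, py1_1 = 288, px0_2 = 80, py0_2 = 152, px1_3 = 288, py1_3 = 160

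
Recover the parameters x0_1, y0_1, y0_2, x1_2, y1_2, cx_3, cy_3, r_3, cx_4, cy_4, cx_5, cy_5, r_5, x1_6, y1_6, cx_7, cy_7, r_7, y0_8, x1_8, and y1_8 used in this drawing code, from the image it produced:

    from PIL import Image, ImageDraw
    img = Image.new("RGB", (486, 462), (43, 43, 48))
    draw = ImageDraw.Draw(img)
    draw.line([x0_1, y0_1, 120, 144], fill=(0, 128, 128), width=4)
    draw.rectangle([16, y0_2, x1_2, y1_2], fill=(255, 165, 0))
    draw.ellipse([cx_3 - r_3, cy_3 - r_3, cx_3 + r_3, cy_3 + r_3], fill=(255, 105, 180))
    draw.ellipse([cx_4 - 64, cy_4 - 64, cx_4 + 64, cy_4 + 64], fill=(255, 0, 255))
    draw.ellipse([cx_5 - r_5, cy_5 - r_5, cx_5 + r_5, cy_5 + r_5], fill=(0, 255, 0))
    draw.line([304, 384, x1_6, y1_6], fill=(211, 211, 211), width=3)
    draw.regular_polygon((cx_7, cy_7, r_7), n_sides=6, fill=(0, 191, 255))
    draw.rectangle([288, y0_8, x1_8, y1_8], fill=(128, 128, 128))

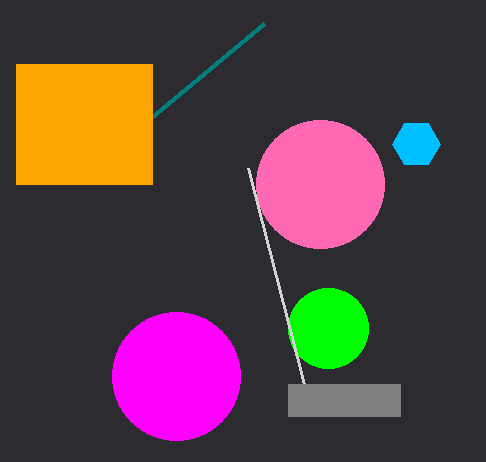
x0_1 = 264, y0_1 = 24, y0_2 = 64, x1_2 = 152, y1_2 = 184, cx_3 = 320, cy_3 = 184, r_3 = 64, cx_4 = 176, cy_4 = 376, cx_5 = 328, cy_5 = 328, r_5 = 40, x1_6 = 248, y1_6 = 168, cx_7 = 416, cy_7 = 144, r_7 = 24, y0_8 = 384, x1_8 = 400, y1_8 = 416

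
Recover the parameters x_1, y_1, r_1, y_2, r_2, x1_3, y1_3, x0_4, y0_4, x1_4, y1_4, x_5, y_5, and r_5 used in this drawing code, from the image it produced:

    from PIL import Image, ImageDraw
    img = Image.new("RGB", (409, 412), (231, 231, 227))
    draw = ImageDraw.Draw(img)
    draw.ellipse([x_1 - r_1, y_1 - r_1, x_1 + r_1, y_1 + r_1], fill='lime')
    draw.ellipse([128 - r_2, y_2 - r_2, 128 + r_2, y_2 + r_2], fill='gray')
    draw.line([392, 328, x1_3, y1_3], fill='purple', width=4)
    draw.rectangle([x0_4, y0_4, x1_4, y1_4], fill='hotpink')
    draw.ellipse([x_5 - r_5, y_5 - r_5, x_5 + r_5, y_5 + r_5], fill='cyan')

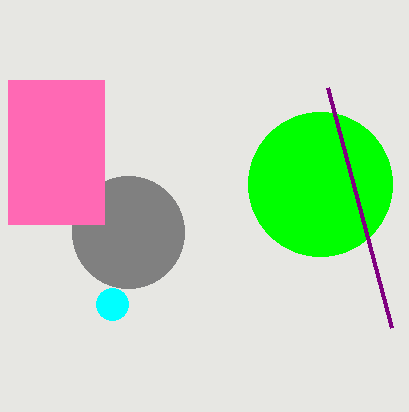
x_1 = 320, y_1 = 184, r_1 = 72, y_2 = 232, r_2 = 56, x1_3 = 328, y1_3 = 88, x0_4 = 8, y0_4 = 80, x1_4 = 104, y1_4 = 224, x_5 = 112, y_5 = 304, r_5 = 16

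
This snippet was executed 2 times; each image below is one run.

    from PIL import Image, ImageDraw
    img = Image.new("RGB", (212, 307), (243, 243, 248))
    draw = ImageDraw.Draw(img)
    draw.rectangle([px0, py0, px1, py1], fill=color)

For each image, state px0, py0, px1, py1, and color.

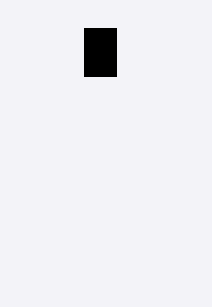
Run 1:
px0 = 84; py0 = 28; px1 = 116; py1 = 76; color = 'black'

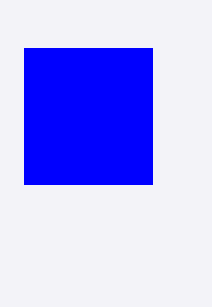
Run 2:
px0 = 24, py0 = 48, px1 = 152, py1 = 184, color = 'blue'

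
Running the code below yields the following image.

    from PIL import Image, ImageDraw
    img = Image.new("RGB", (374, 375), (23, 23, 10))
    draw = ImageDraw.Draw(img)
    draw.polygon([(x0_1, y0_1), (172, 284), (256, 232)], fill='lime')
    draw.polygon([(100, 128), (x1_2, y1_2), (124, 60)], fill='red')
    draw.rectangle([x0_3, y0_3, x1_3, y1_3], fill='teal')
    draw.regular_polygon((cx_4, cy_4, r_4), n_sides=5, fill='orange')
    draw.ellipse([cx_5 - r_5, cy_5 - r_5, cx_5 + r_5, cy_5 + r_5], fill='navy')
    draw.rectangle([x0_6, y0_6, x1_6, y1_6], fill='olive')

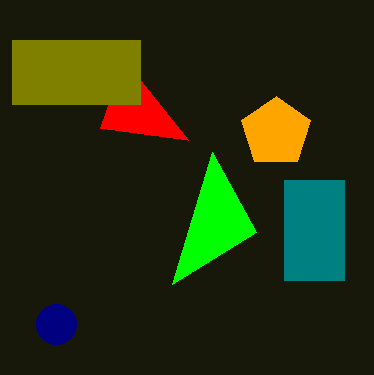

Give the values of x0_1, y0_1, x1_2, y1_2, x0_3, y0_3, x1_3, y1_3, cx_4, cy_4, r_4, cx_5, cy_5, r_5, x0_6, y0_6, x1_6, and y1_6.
x0_1 = 212
y0_1 = 152
x1_2 = 188
y1_2 = 140
x0_3 = 284
y0_3 = 180
x1_3 = 344
y1_3 = 280
cx_4 = 276
cy_4 = 132
r_4 = 36
cx_5 = 56
cy_5 = 324
r_5 = 20
x0_6 = 12
y0_6 = 40
x1_6 = 140
y1_6 = 104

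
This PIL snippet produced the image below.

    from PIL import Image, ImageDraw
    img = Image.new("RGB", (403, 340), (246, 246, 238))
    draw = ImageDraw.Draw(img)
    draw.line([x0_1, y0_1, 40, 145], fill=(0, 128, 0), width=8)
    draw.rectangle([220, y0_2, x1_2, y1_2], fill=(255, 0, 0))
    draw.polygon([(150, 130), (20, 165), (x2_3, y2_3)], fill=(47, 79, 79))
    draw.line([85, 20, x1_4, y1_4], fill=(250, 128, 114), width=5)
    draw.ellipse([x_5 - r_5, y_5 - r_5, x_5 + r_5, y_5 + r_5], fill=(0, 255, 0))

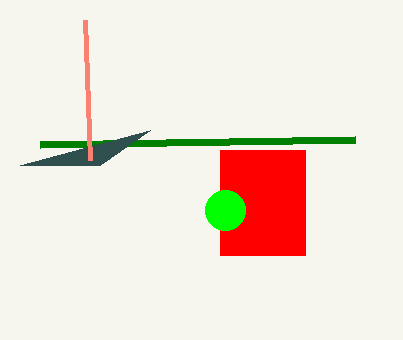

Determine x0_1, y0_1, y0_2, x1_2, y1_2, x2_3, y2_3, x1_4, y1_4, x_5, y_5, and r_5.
x0_1 = 355; y0_1 = 140; y0_2 = 150; x1_2 = 305; y1_2 = 255; x2_3 = 100; y2_3 = 165; x1_4 = 90; y1_4 = 160; x_5 = 225; y_5 = 210; r_5 = 20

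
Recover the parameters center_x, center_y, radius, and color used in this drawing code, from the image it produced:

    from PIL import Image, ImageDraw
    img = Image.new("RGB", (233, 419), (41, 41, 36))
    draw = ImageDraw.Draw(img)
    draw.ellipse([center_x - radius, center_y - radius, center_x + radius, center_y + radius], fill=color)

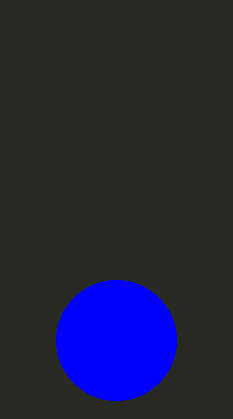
center_x = 116; center_y = 340; radius = 60; color = 'blue'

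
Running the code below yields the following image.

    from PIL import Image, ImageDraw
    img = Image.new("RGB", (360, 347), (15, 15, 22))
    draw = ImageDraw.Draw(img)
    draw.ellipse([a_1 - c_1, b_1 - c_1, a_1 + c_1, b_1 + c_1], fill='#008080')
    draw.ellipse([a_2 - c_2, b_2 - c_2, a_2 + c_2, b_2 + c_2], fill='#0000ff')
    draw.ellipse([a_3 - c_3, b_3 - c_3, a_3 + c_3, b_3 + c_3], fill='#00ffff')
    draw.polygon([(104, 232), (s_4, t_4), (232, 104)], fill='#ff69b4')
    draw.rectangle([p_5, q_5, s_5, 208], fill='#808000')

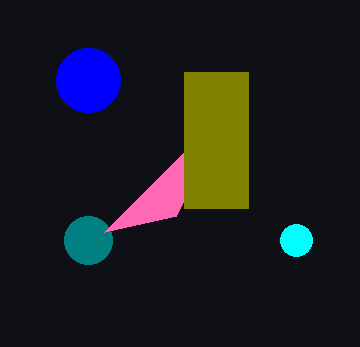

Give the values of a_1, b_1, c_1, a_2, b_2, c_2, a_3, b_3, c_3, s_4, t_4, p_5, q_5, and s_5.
a_1 = 88
b_1 = 240
c_1 = 24
a_2 = 88
b_2 = 80
c_2 = 32
a_3 = 296
b_3 = 240
c_3 = 16
s_4 = 176
t_4 = 216
p_5 = 184
q_5 = 72
s_5 = 248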